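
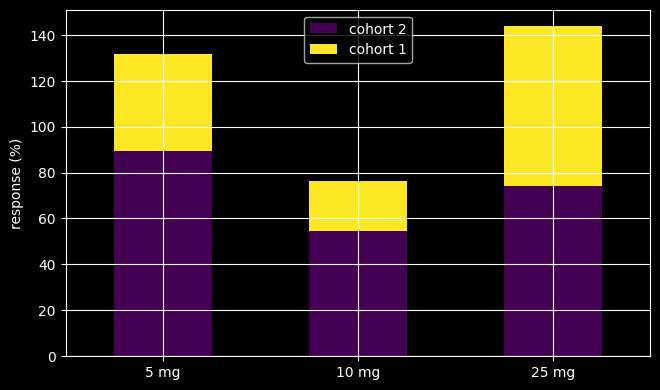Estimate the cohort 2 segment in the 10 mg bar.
cohort 2 top ≈ 60, bottom ≈ 0; segment ≈ 60.

≈ 60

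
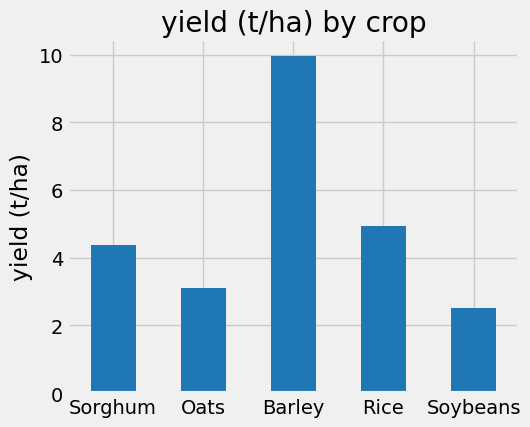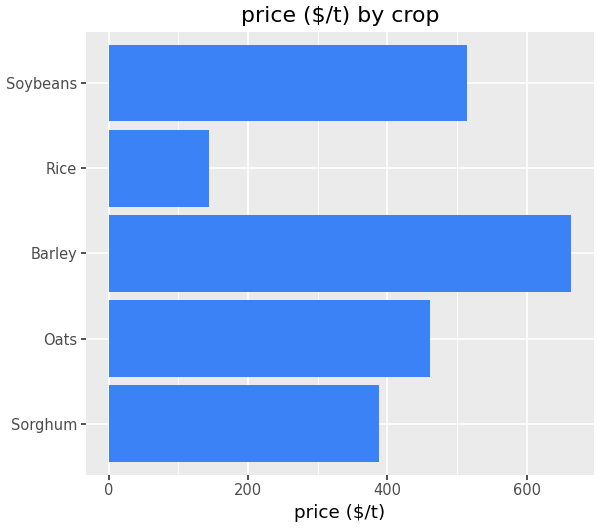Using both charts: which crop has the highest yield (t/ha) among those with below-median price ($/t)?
Chart 2 median price ($/t) ≈ 500; below-median crops: Sorghum, Rice. Among those, Rice has the highest yield (t/ha) (≈ 5).

Rice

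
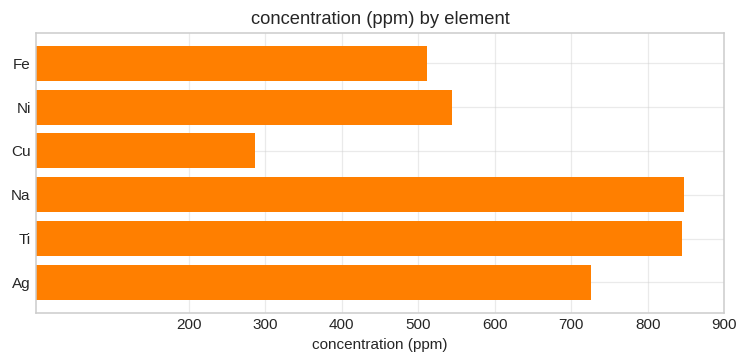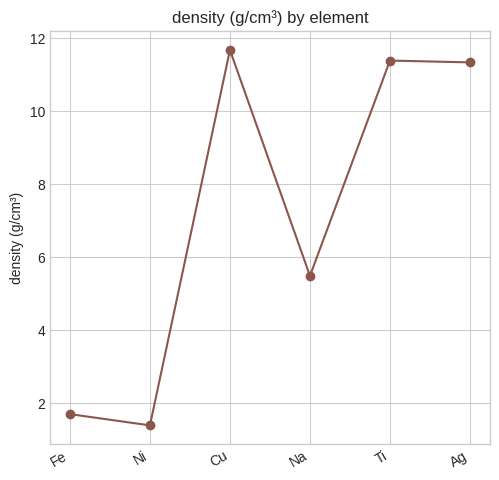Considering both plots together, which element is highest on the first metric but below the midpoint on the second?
Na

Chart 2 median density (g/cm³) ≈ 8; below-median elements: Fe, Ni, Na. Among those, Na has the highest concentration (ppm) (≈ 800).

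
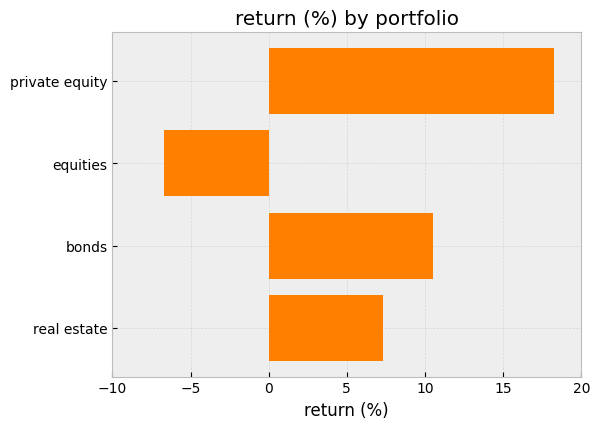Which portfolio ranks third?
Top 4: private equity ≈ 20, bonds ≈ 10, real estate ≈ 5, equities ≈ -5.

real estate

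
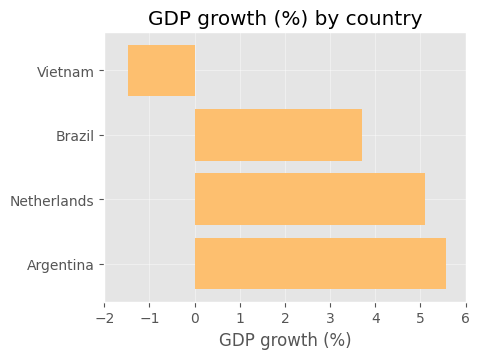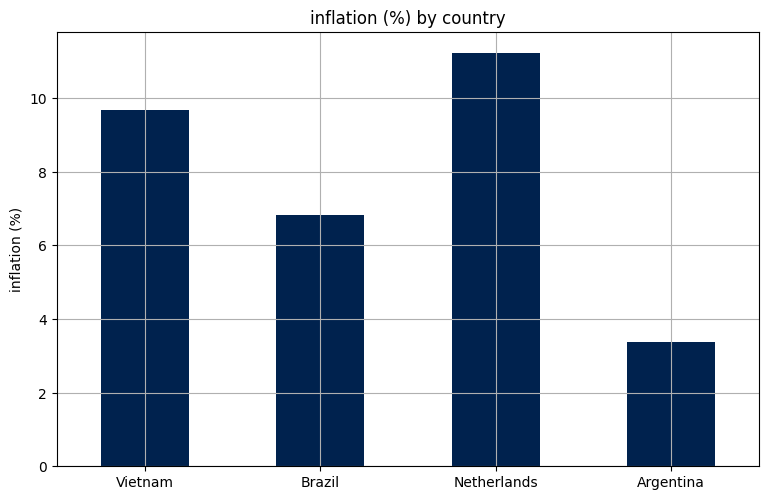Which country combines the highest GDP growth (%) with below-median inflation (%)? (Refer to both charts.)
Argentina

Chart 2 median inflation (%) ≈ 8; below-median countries: Brazil, Argentina. Among those, Argentina has the highest GDP growth (%) (≈ 6).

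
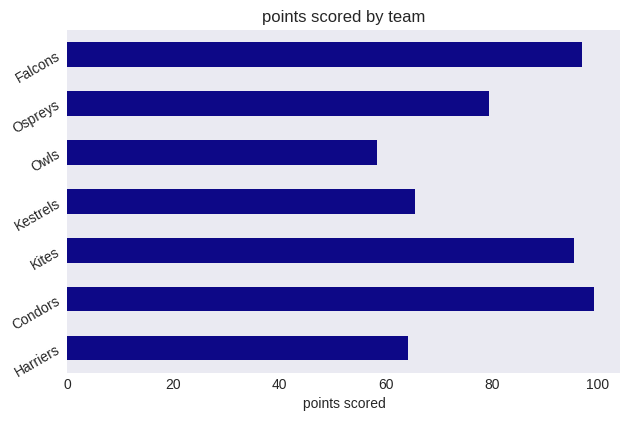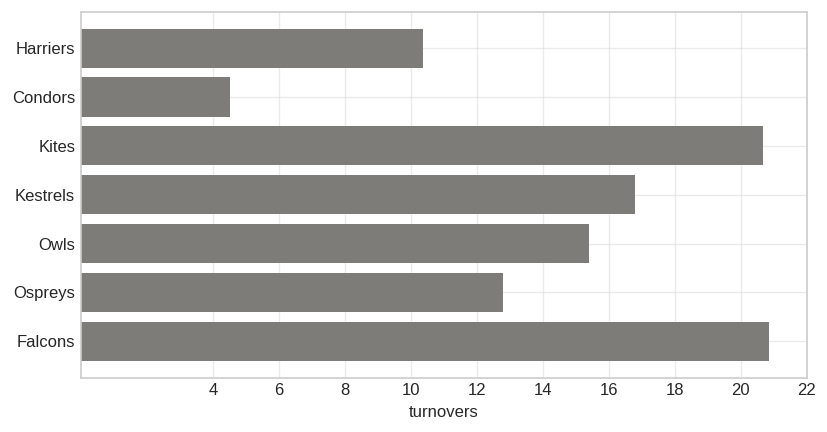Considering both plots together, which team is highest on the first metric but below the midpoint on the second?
Chart 2 median turnovers ≈ 16; below-median teams: Harriers, Condors, Ospreys. Among those, Condors has the highest points scored (≈ 100).

Condors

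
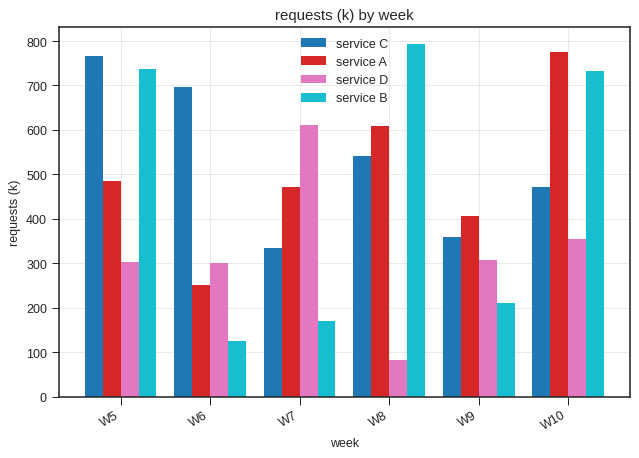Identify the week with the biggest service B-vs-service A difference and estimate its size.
W7: service B ≈ 200, service A ≈ 500 → gap ≈ 300. Next-largest (W5) is only ≈ 200.

W7, ≈ 300 k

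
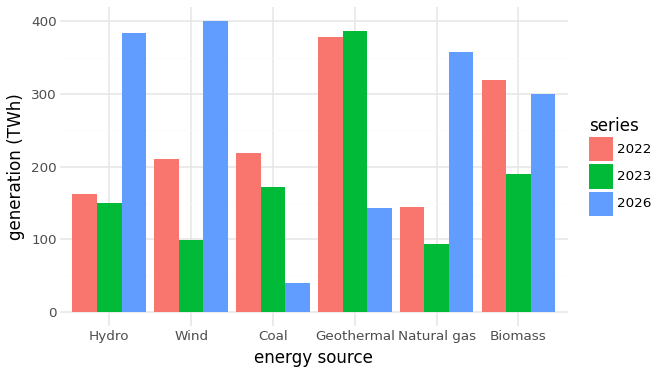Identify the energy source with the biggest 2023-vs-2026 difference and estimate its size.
Wind: 2023 ≈ 100, 2026 ≈ 400 → gap ≈ 300. Next-largest (Natural gas) is only ≈ 250.

Wind, ≈ 300 TWh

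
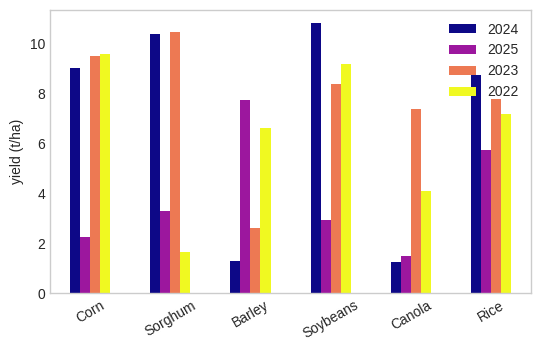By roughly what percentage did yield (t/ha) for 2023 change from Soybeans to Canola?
≈ -12.5%

Soybeans ≈ 8, Canola ≈ 7; (7 − 8) / 8 ≈ -12.5%.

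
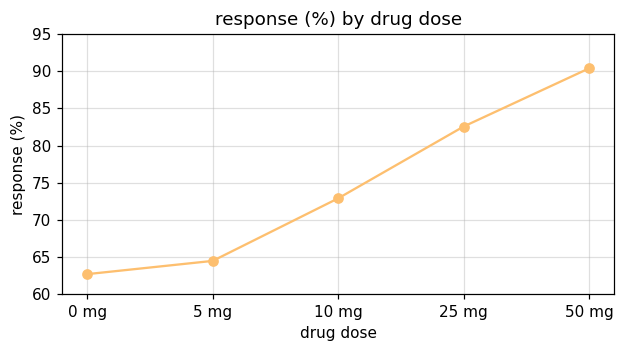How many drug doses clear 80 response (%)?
2

Above 80: 25 mg, 50 mg.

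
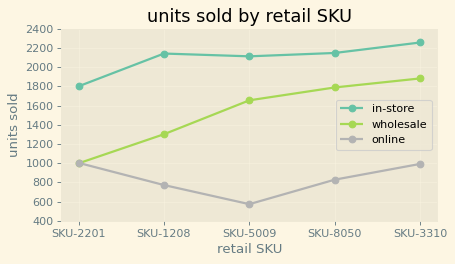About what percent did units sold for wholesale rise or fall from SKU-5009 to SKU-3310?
SKU-5009 ≈ 1600, SKU-3310 ≈ 1800; (1800 − 1600) / 1600 ≈ +12.5%.

≈ +12.5%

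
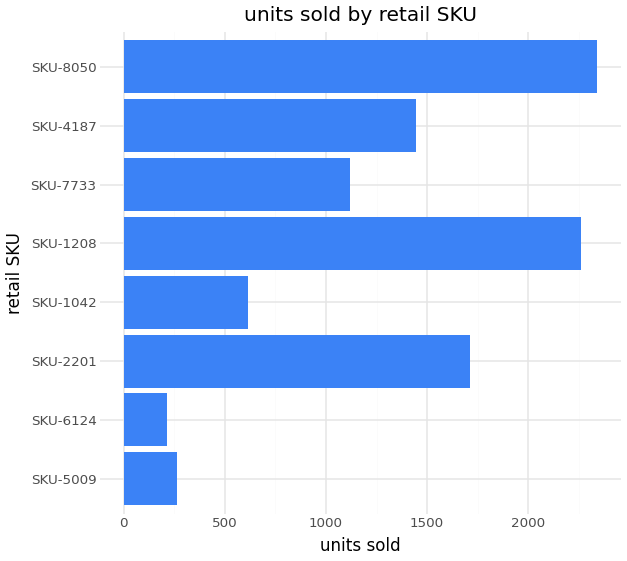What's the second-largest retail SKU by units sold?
SKU-1208

Top 3: SKU-8050 ≈ 2400, SKU-1208 ≈ 2200, SKU-2201 ≈ 1800.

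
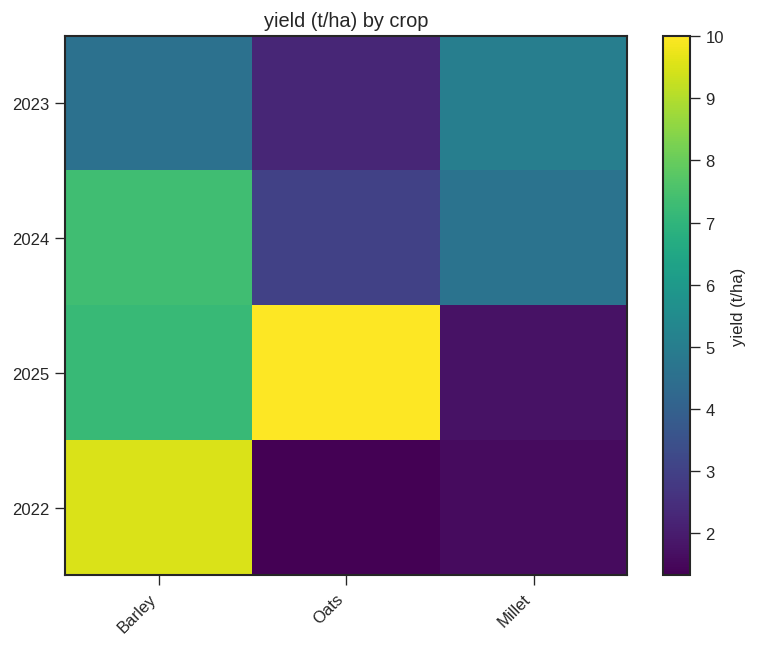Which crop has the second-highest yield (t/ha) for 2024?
Millet

Top 3 for 2024: Barley ≈ 7, Millet ≈ 5, Oats ≈ 3.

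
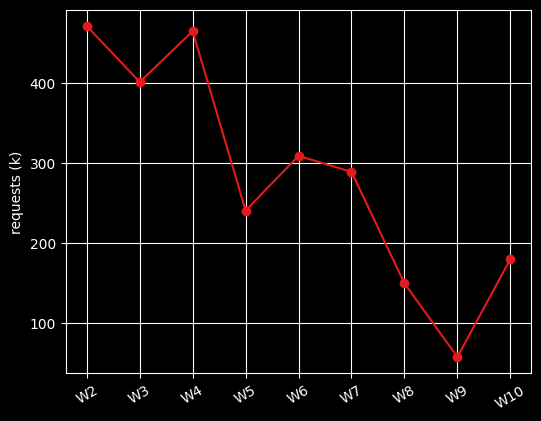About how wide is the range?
Max W2 ≈ 450, min W9 ≈ 50; range ≈ 400.

≈ 400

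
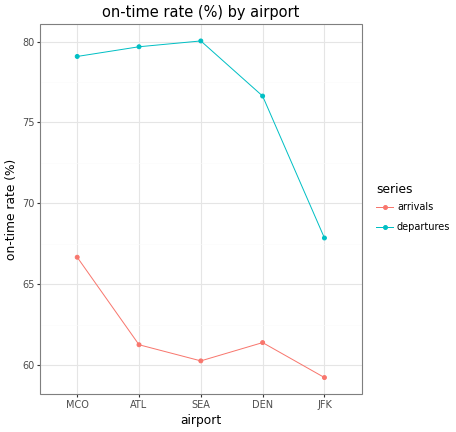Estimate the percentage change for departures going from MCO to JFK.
MCO ≈ 80, JFK ≈ 68; (68 − 80) / 80 ≈ -15%.

≈ -15%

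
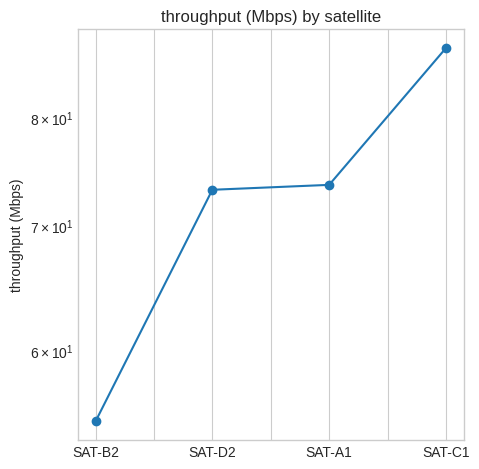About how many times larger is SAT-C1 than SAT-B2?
SAT-C1 ≈ 85, SAT-B2 ≈ 55; 85/55 ≈ 1.55.

≈ 1.55×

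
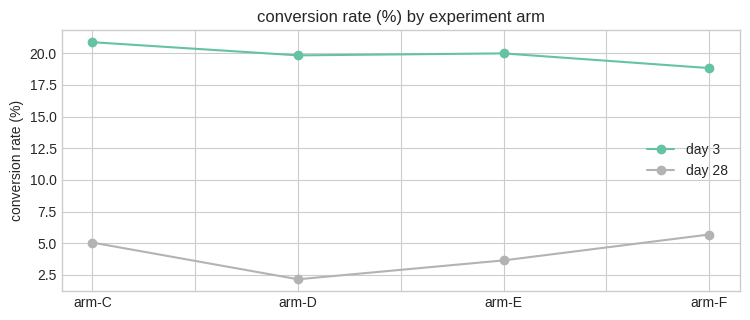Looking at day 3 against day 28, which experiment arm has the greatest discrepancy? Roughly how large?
arm-D: day 3 ≈ 20, day 28 ≈ 2 → gap ≈ 18. Next-largest (arm-E) is only ≈ 16.

arm-D, ≈ 18 %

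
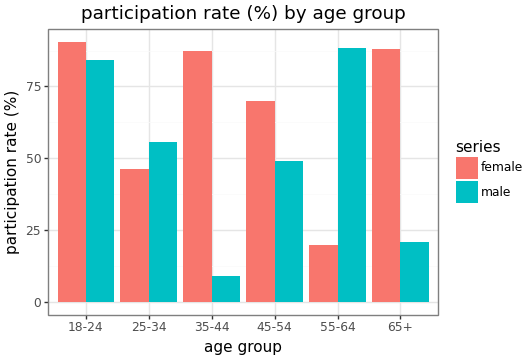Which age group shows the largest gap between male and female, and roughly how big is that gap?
35-44, ≈ 80 %

35-44: male ≈ 10, female ≈ 90 → gap ≈ 80. Next-largest (55-64) is only ≈ 70.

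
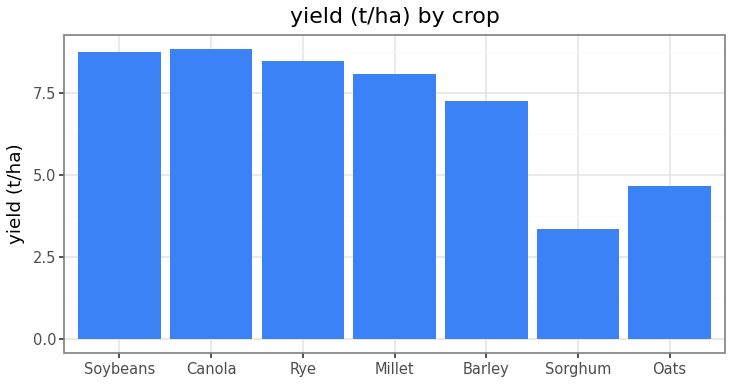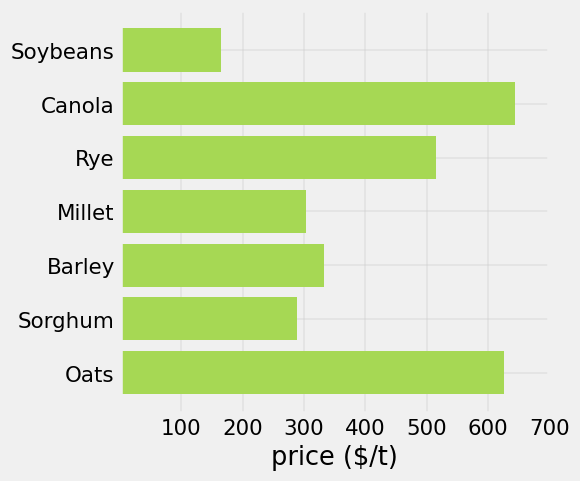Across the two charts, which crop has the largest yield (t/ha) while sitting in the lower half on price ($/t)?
Chart 2 median price ($/t) ≈ 300; below-median crops: Soybeans, Millet, Sorghum. Among those, Soybeans has the highest yield (t/ha) (≈ 9).

Soybeans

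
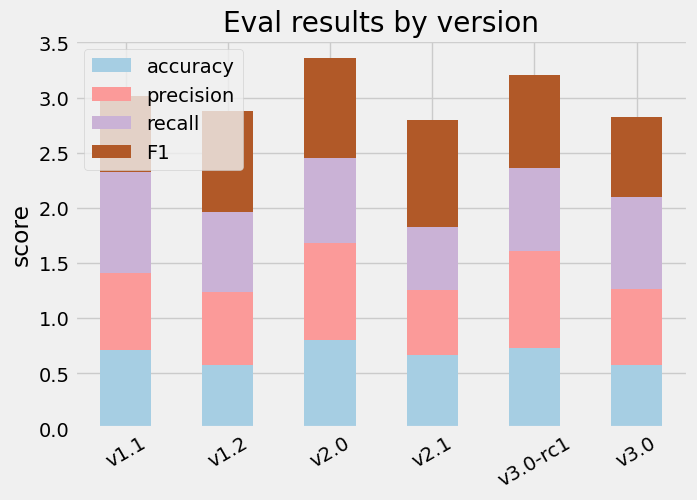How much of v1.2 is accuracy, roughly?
≈ 0.5

accuracy top ≈ 0.5, bottom ≈ 0.0; segment ≈ 0.5.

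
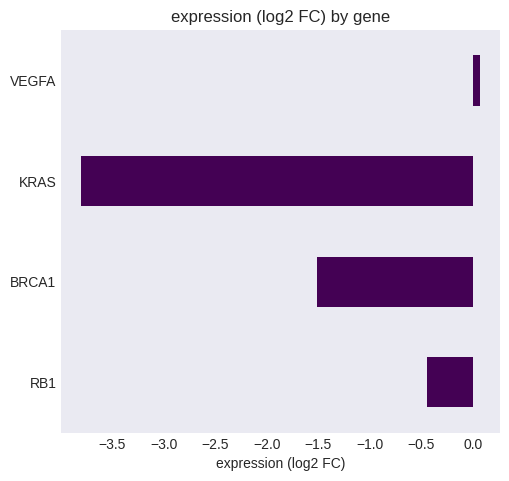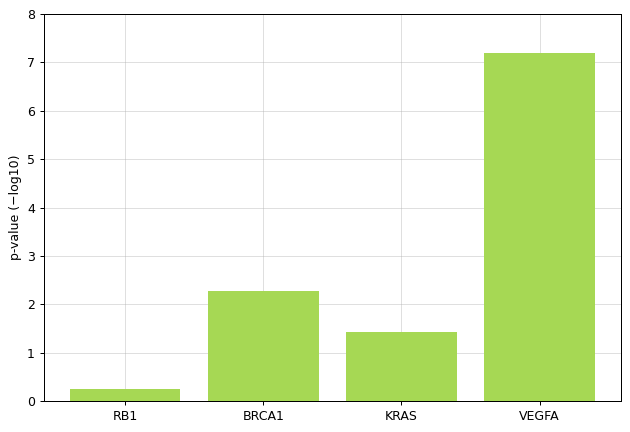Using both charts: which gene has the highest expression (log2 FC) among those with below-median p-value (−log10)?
RB1

Chart 2 median p-value (−log10) ≈ 2; below-median genes: RB1, KRAS. Among those, RB1 has the highest expression (log2 FC) (≈ -0.44).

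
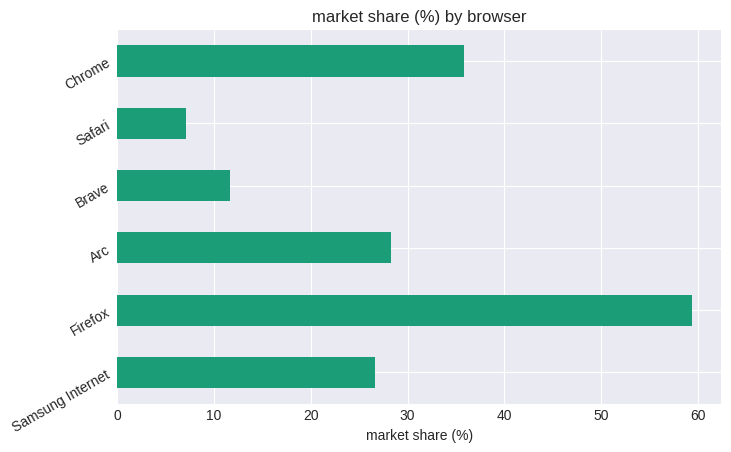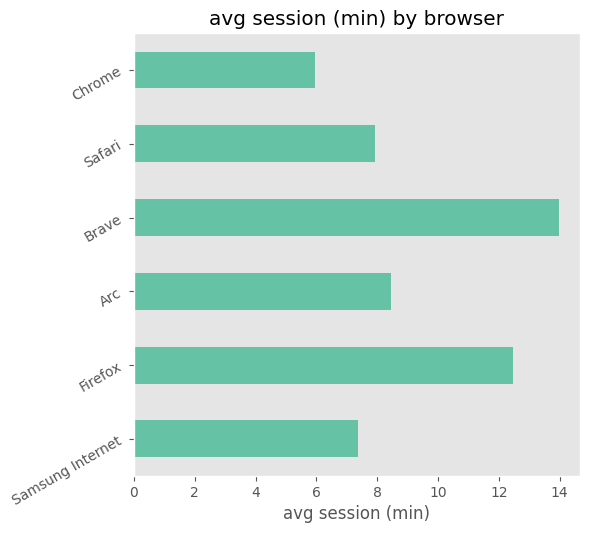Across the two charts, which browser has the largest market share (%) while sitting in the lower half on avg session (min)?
Chart 2 median avg session (min) ≈ 8; below-median browsers: Samsung Internet, Safari, Chrome. Among those, Chrome has the highest market share (%) (≈ 40).

Chrome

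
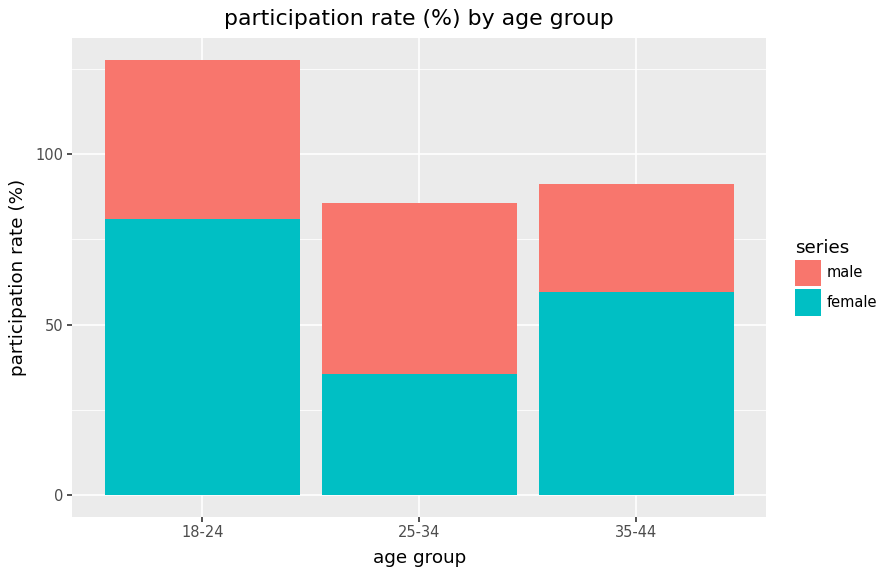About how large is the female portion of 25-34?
≈ 40

female top ≈ 40, bottom ≈ 0; segment ≈ 40.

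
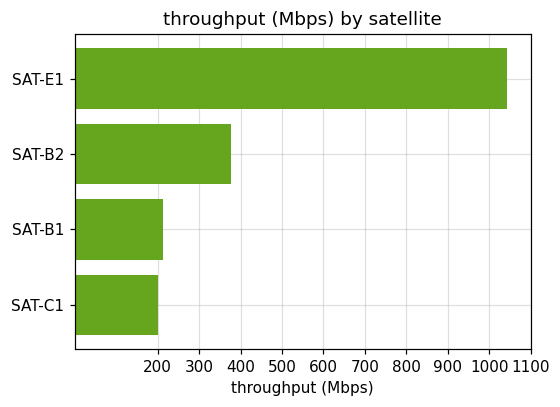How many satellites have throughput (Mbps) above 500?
Above 500: SAT-E1.

1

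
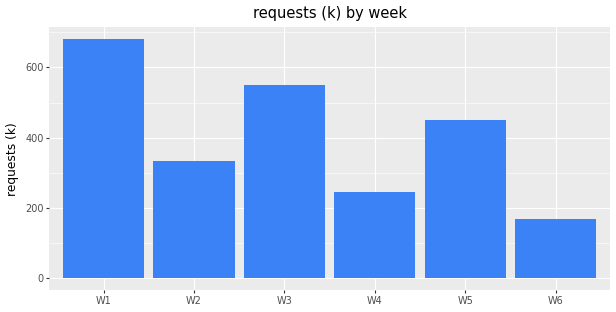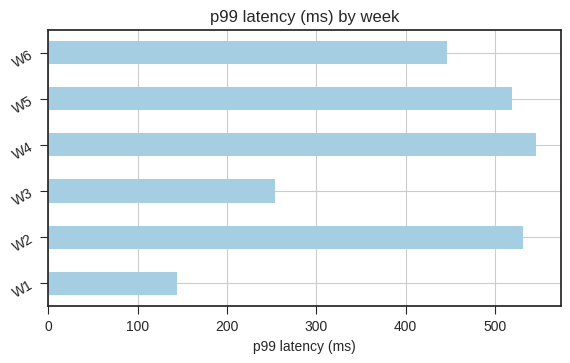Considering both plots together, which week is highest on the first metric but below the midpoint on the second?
Chart 2 median p99 latency (ms) ≈ 500; below-median weeks: W1, W3, W6. Among those, W1 has the highest requests (k) (≈ 700).

W1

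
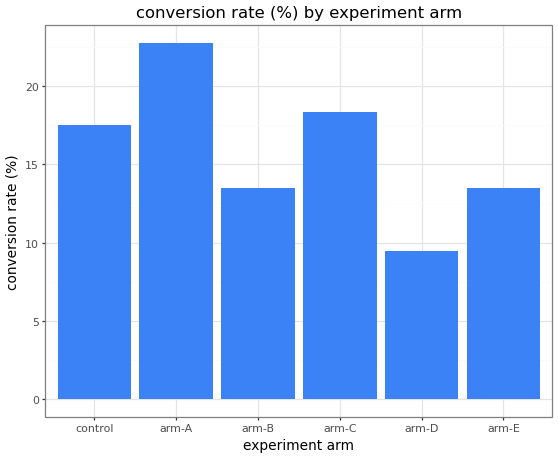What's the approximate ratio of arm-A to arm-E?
arm-A ≈ 22, arm-E ≈ 14; 22/14 ≈ 1.57.

≈ 1.57×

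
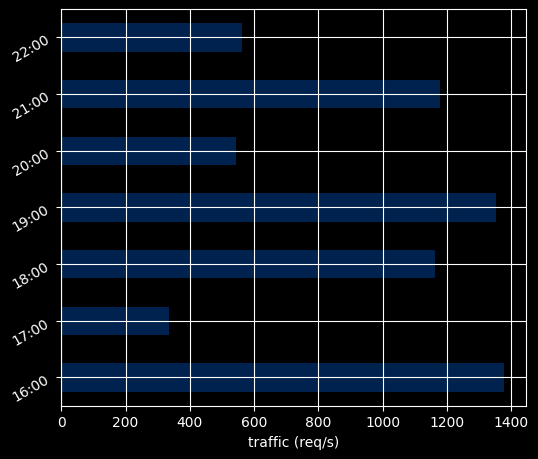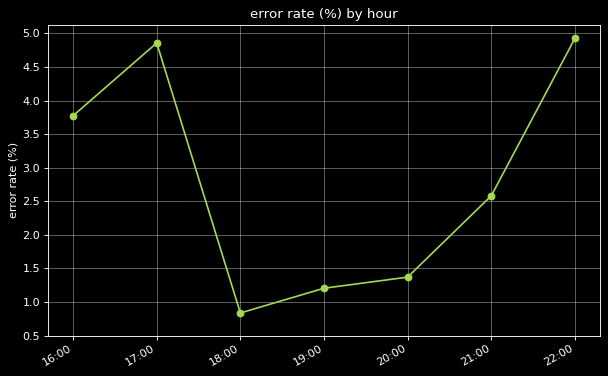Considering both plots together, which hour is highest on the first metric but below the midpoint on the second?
19:00

Chart 2 median error rate (%) ≈ 2.5; below-median hours: 18:00, 19:00, 20:00. Among those, 19:00 has the highest traffic (req/s) (≈ 1400).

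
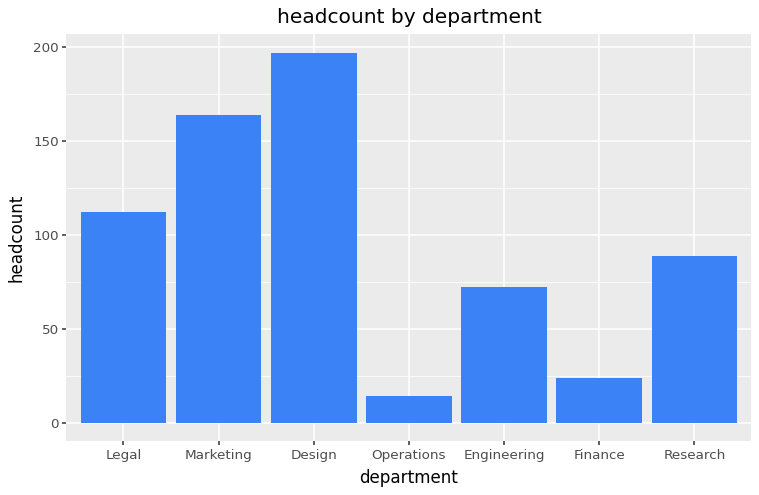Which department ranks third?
Legal

Top 4: Design ≈ 200, Marketing ≈ 160, Legal ≈ 120, Research ≈ 80.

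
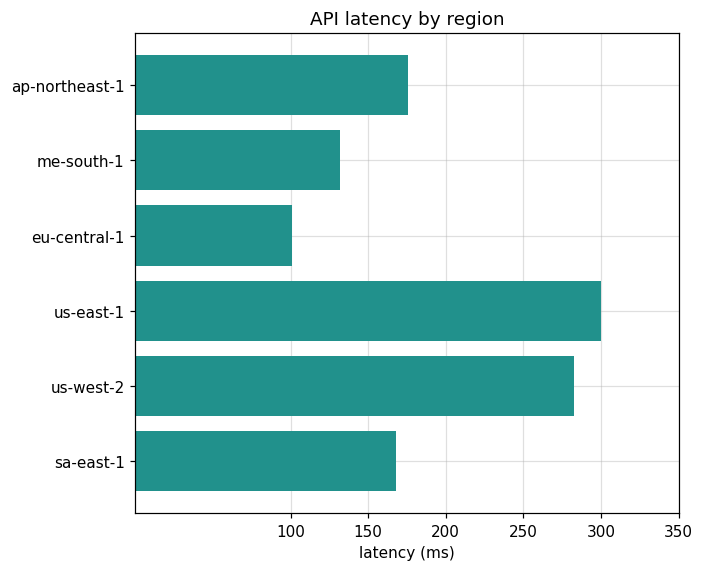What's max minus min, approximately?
≈ 200

Max us-east-1 ≈ 300, min eu-central-1 ≈ 100; range ≈ 200.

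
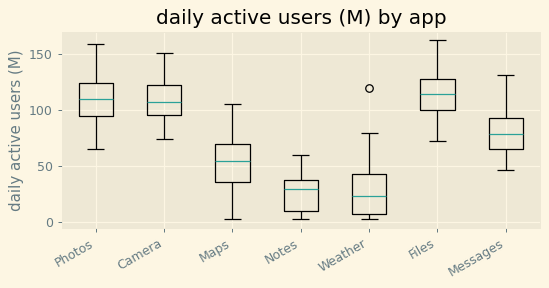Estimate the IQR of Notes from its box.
≈ 30

Q3 ≈ 40, Q1 ≈ 10; IQR ≈ 30.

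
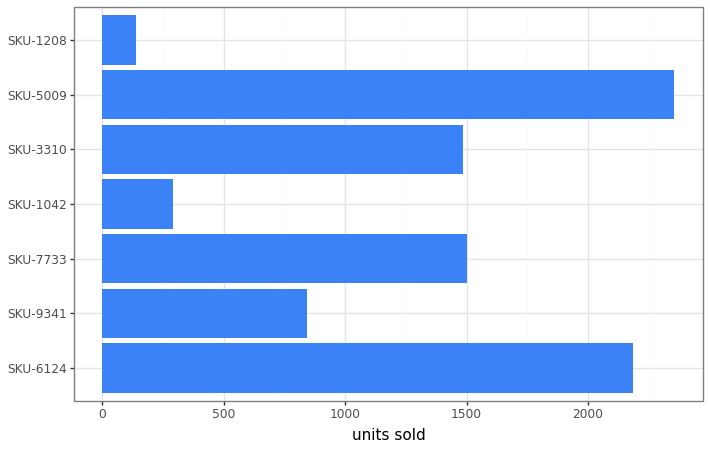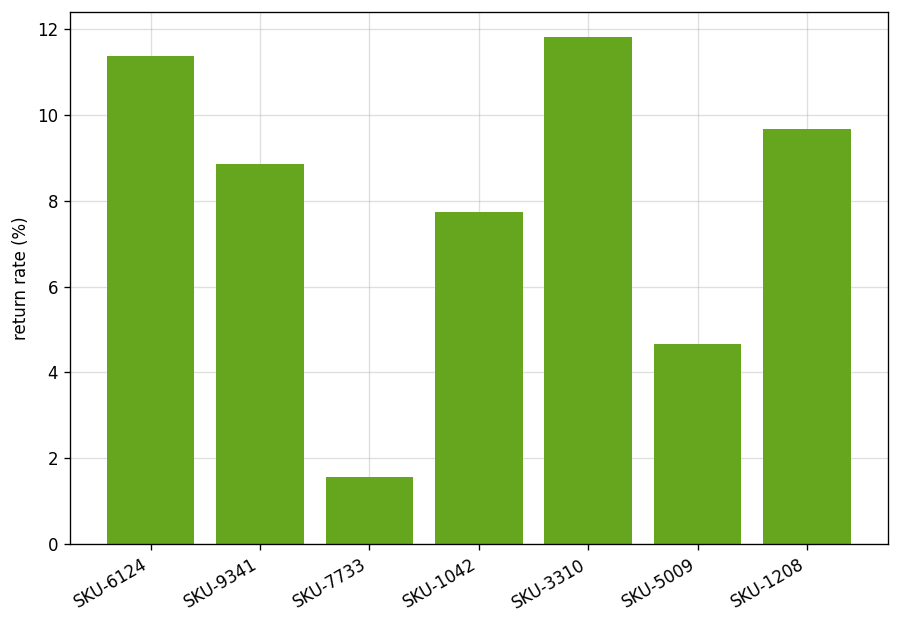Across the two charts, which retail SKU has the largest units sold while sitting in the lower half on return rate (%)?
Chart 2 median return rate (%) ≈ 8; below-median retail SKUs: SKU-7733, SKU-1042, SKU-5009. Among those, SKU-5009 has the highest units sold (≈ 2500).

SKU-5009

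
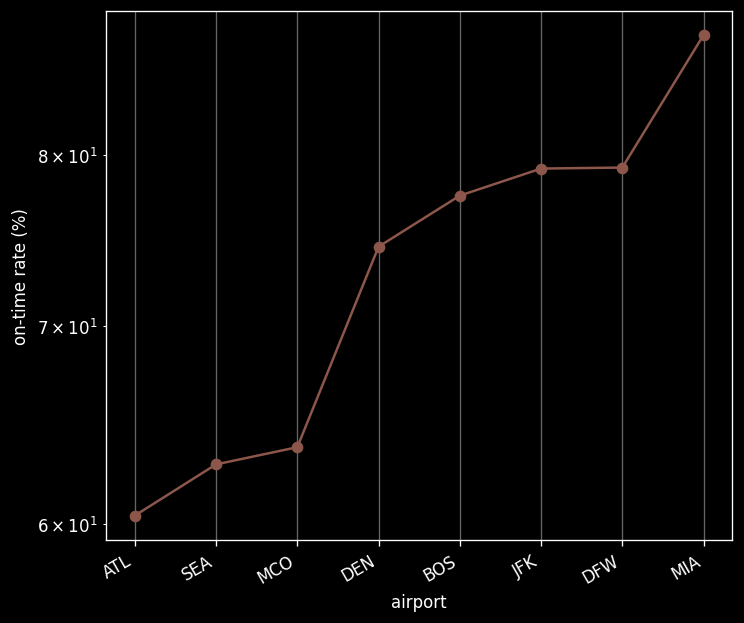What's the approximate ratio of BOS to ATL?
≈ 1.33×

BOS ≈ 80, ATL ≈ 60; 80/60 ≈ 1.33.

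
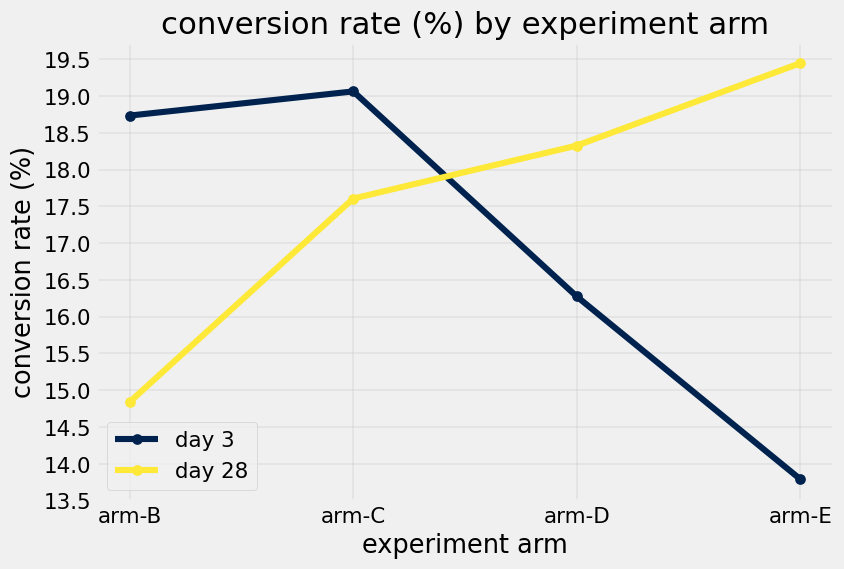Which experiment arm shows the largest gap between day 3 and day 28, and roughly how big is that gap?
arm-E, ≈ 5.5 %

arm-E: day 3 ≈ 14.0, day 28 ≈ 19.5 → gap ≈ 5.5. Next-largest (arm-B) is only ≈ 3.5.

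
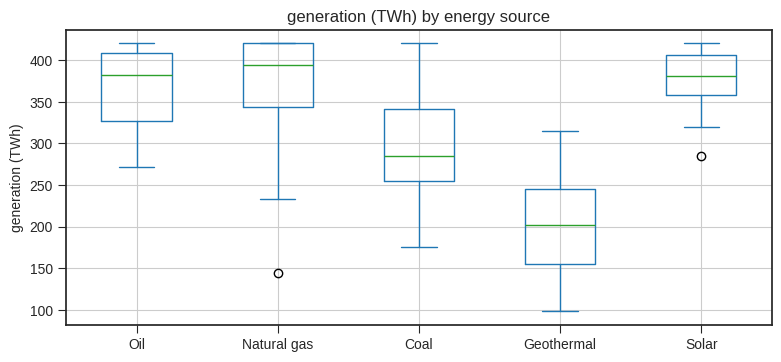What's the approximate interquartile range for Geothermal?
≈ 80

Q3 ≈ 240, Q1 ≈ 160; IQR ≈ 80.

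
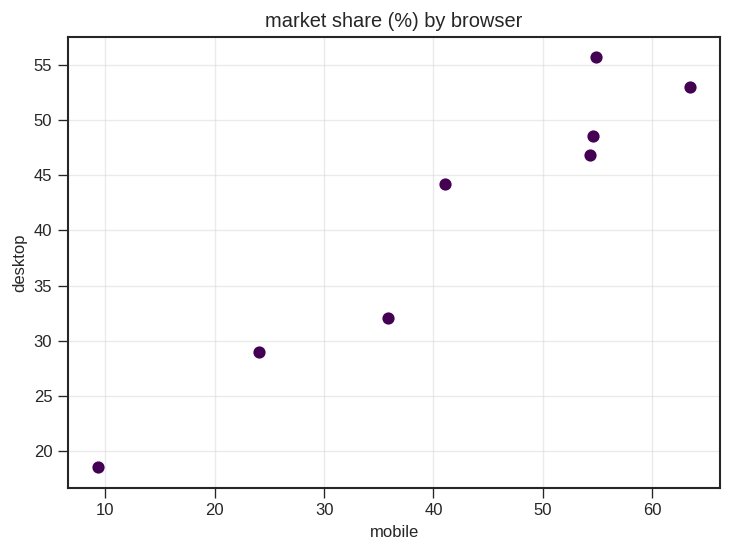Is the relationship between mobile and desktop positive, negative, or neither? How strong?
Points are positively correlated; strong (|r| ≈ 1.0).

positive, strong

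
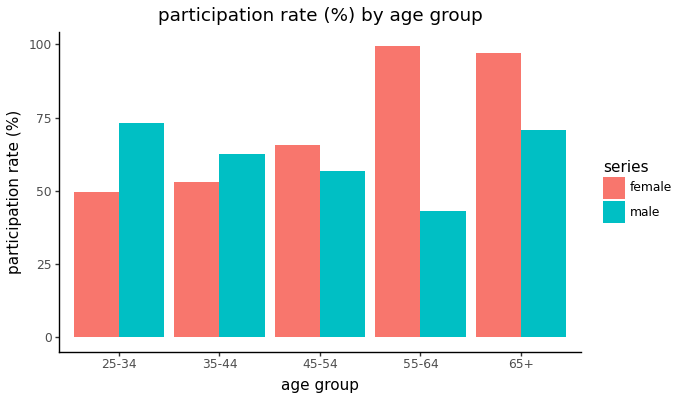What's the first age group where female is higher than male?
35-44: female ≈ 50 vs male ≈ 60 (not yet); 45-54: female ≈ 70 vs male ≈ 60 (first crossover).

45-54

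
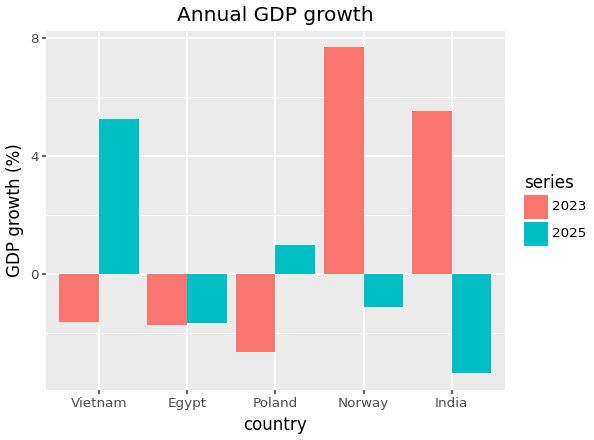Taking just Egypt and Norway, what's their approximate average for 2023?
≈ 3

(-2 + 8) / 2 ≈ 3.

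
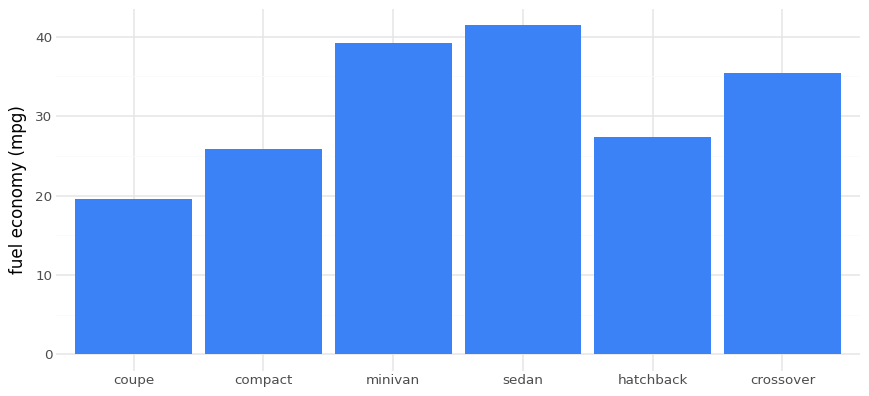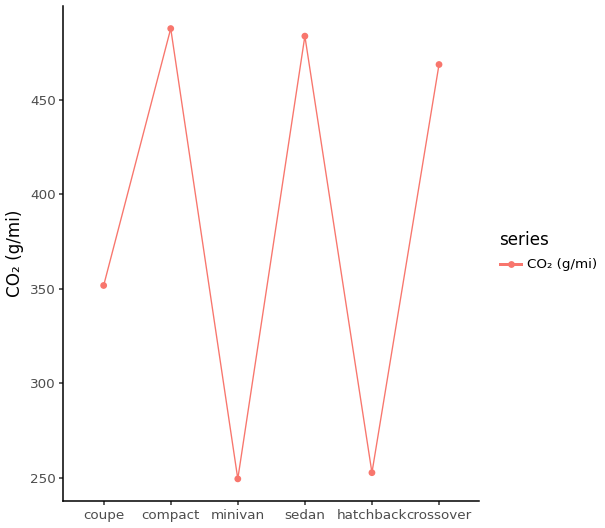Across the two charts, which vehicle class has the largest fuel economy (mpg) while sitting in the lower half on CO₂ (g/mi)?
Chart 2 median CO₂ (g/mi) ≈ 400; below-median vehicle classes: coupe, minivan, hatchback. Among those, minivan has the highest fuel economy (mpg) (≈ 40).

minivan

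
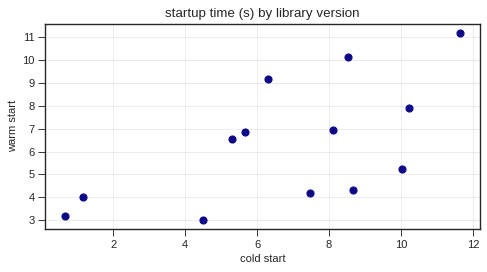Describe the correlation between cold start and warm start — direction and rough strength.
Points are positively correlated; moderate (|r| ≈ 0.6).

positive, moderate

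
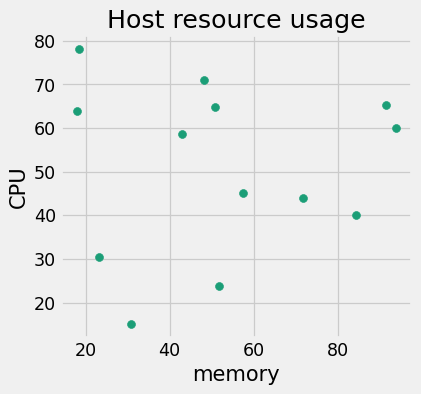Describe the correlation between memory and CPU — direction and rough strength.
no clear correlation

Points are roughly uncorrelated; weak (|r| ≈ 0.0).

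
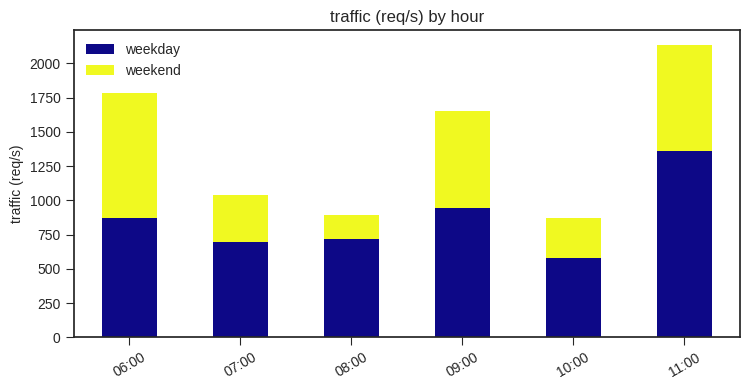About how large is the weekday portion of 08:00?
≈ 800

weekday top ≈ 800, bottom ≈ 0; segment ≈ 800.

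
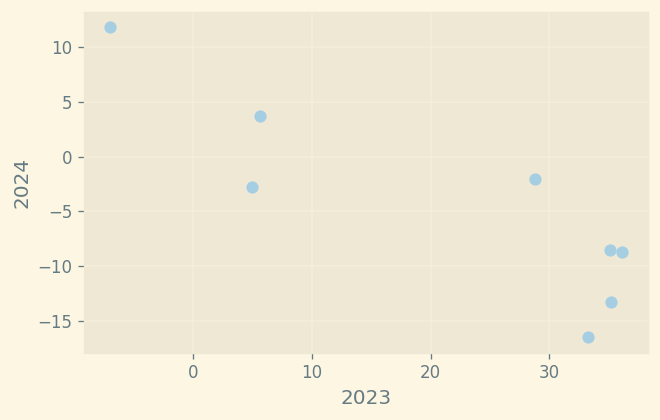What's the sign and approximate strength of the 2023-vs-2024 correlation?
Points are negatively correlated; strong (|r| ≈ 0.9).

negative, strong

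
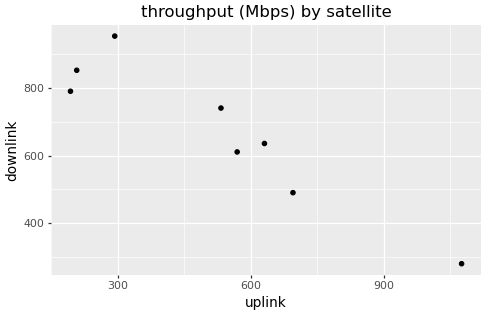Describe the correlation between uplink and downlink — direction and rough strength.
negative, strong

Points are negatively correlated; strong (|r| ≈ 0.9).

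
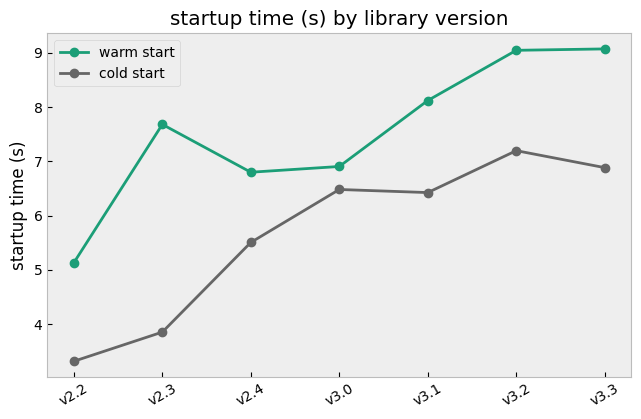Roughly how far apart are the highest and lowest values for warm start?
Max v3.3 ≈ 9.0, min v2.2 ≈ 5.0; range ≈ 4.0.

≈ 4.0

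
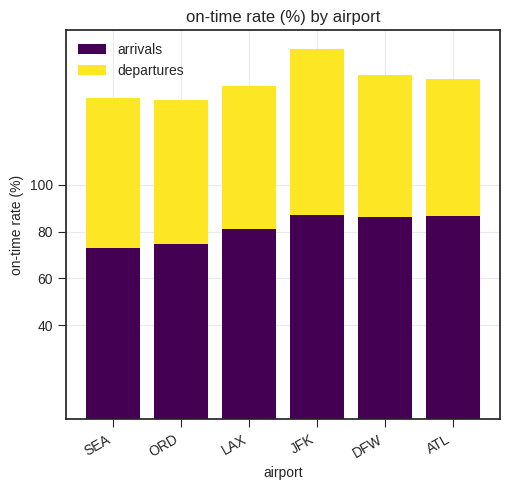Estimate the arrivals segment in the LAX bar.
arrivals top ≈ 80, bottom ≈ 0; segment ≈ 80.

≈ 80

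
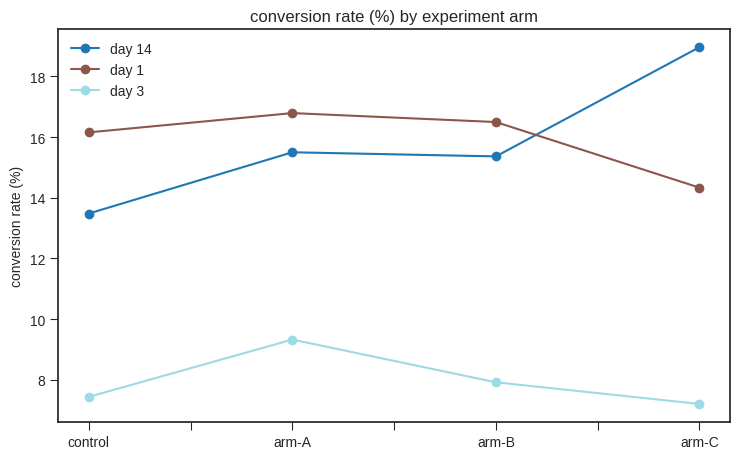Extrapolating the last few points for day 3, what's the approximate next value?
≈ 6

Last three: 9, 8, 7 → slope ≈ -1/step → next ≈ 6.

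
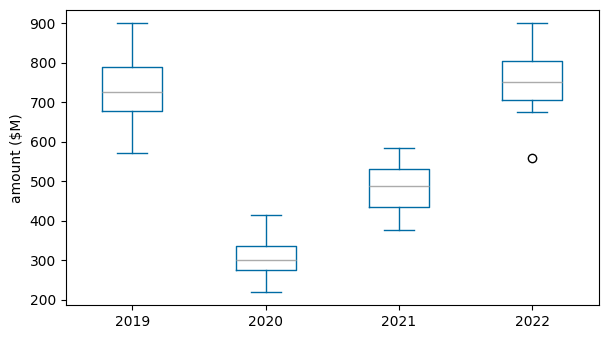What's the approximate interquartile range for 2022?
Q3 ≈ 800, Q1 ≈ 700; IQR ≈ 100.

≈ 100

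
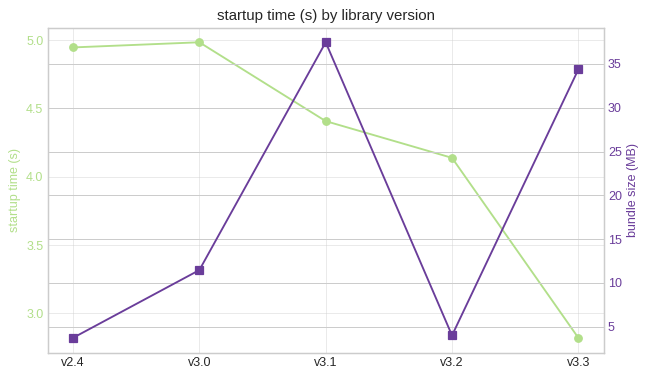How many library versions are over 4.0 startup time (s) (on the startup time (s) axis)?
Above 4.0: v2.4, v3.0, v3.1, v3.2.

4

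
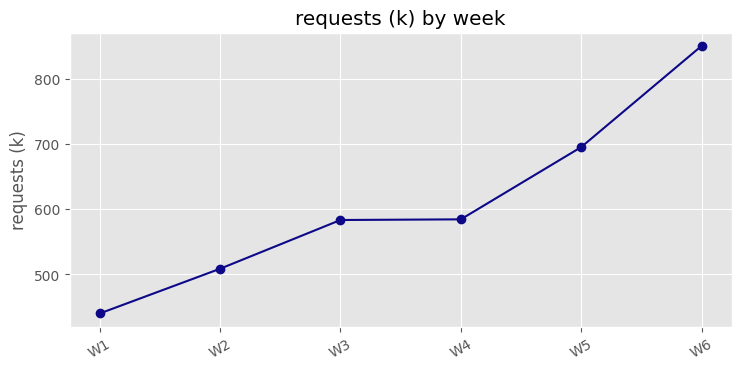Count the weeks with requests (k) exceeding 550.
Above 550: W3, W4, W5, W6.

4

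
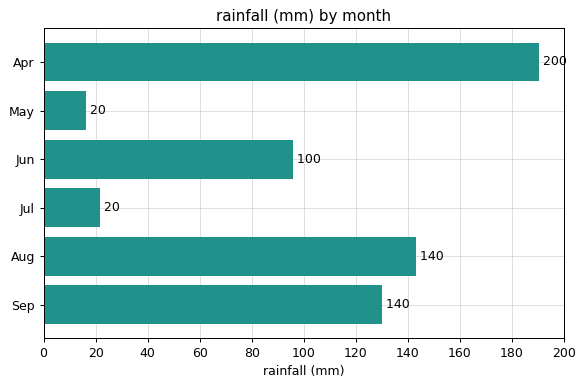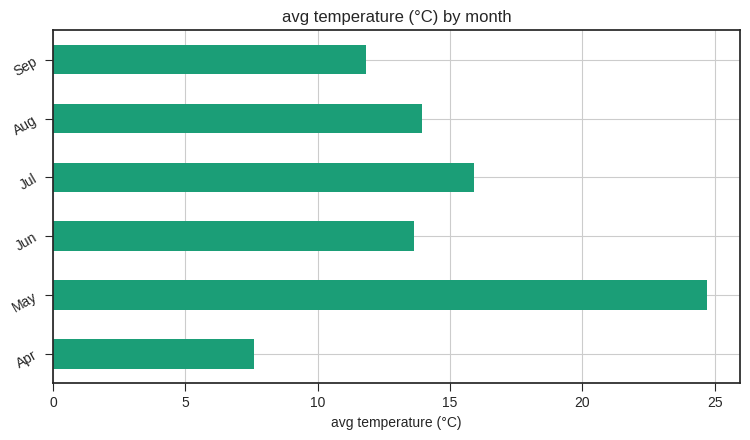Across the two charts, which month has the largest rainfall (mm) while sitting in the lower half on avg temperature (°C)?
Chart 2 median avg temperature (°C) ≈ 15; below-median months: Apr, Jun, Sep. Among those, Apr has the highest rainfall (mm) (≈ 200).

Apr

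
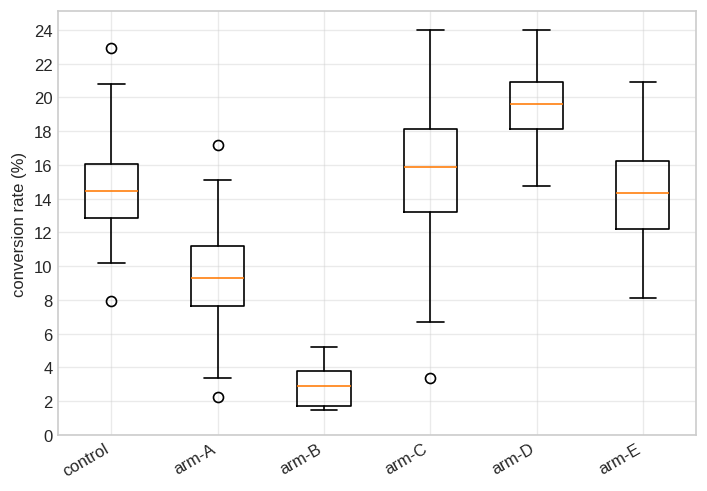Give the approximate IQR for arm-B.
≈ 2

Q3 ≈ 4, Q1 ≈ 2; IQR ≈ 2.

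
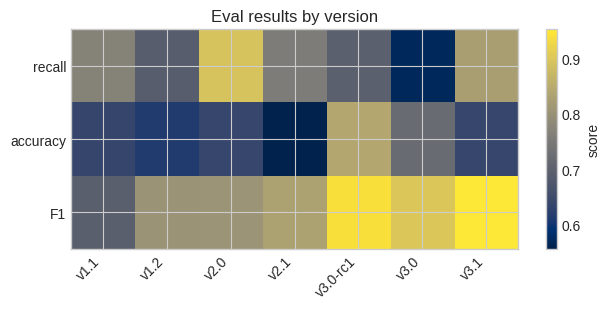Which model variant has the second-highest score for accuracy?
v3.0

Top 3 for accuracy: v3.0-rc1 ≈ 0.85, v3.0 ≈ 0.70, v3.1 ≈ 0.65.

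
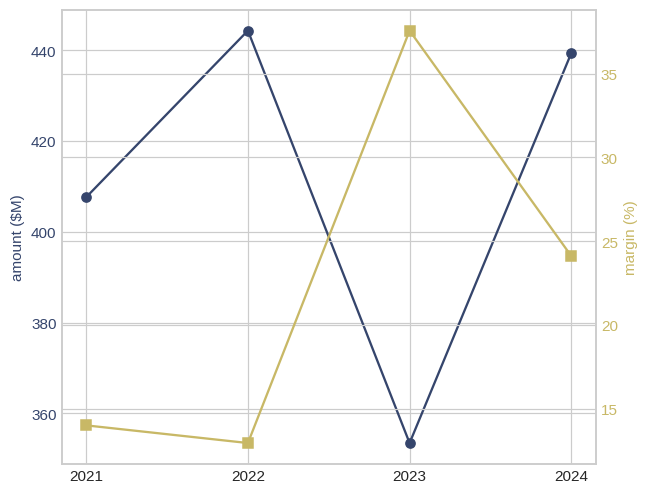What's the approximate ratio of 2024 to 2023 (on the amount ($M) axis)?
≈ 1.26×

2024 ≈ 440, 2023 ≈ 350; 440/350 ≈ 1.26.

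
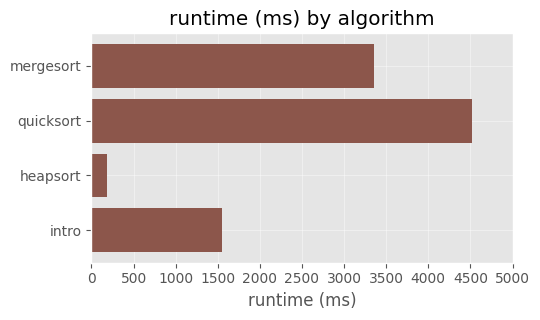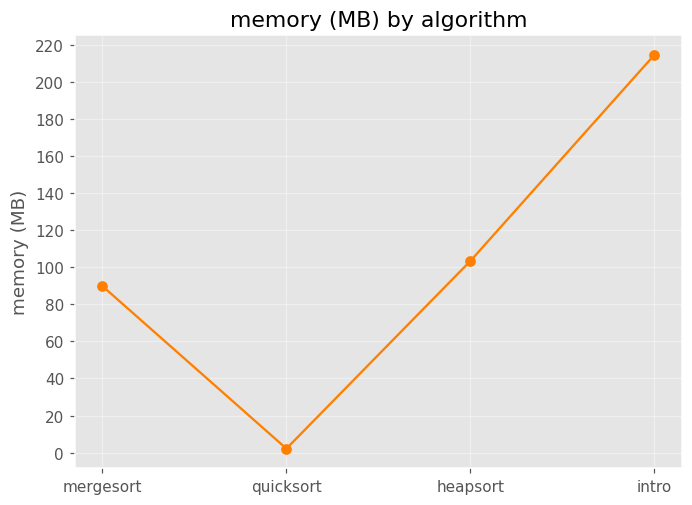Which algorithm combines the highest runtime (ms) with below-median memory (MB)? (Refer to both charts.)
quicksort

Chart 2 median memory (MB) ≈ 100; below-median algorithms: mergesort, quicksort. Among those, quicksort has the highest runtime (ms) (≈ 4500).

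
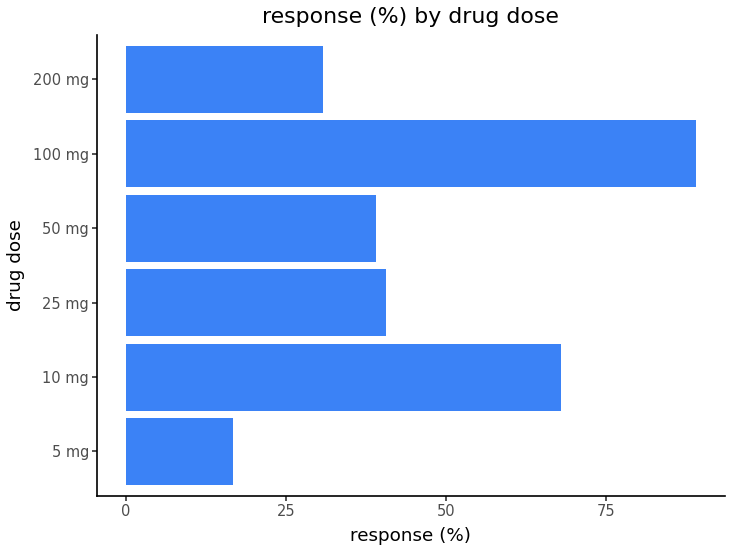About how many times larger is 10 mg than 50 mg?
10 mg ≈ 70, 50 mg ≈ 40; 70/40 ≈ 1.75.

≈ 1.75×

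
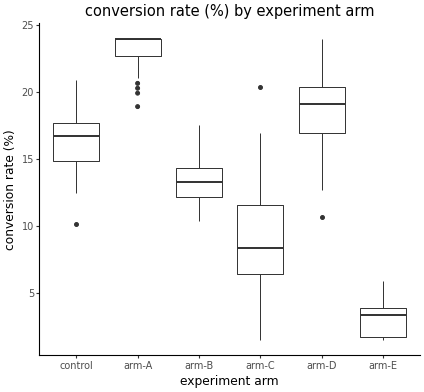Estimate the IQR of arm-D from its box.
Q3 ≈ 20, Q1 ≈ 16; IQR ≈ 4.

≈ 4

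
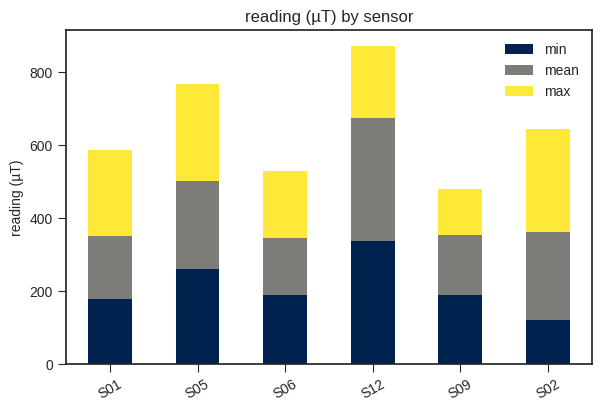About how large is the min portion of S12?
≈ 300

min top ≈ 300, bottom ≈ 0; segment ≈ 300.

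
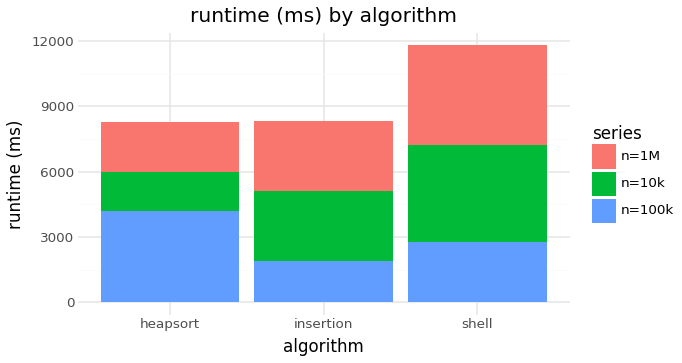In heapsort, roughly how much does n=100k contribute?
≈ 4000

n=100k top ≈ 4000, bottom ≈ 0; segment ≈ 4000.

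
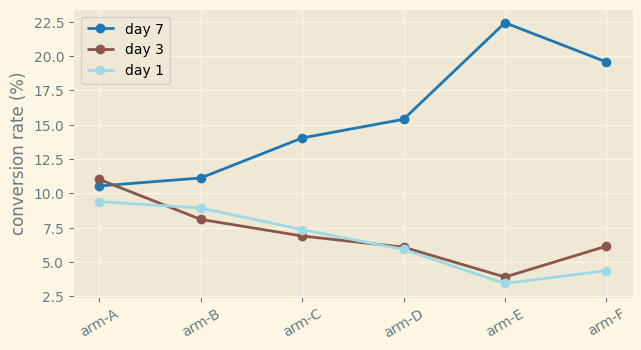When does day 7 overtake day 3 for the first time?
arm-B

arm-A: day 7 ≈ 10 vs day 3 ≈ 12 (not yet); arm-B: day 7 ≈ 12 vs day 3 ≈ 8 (first crossover).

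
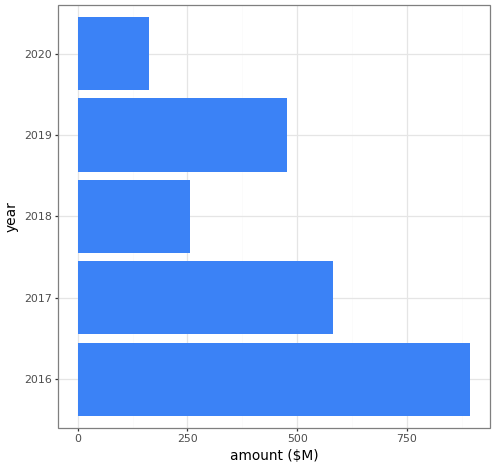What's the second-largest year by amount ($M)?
2017

Top 3: 2016 ≈ 900, 2017 ≈ 600, 2019 ≈ 500.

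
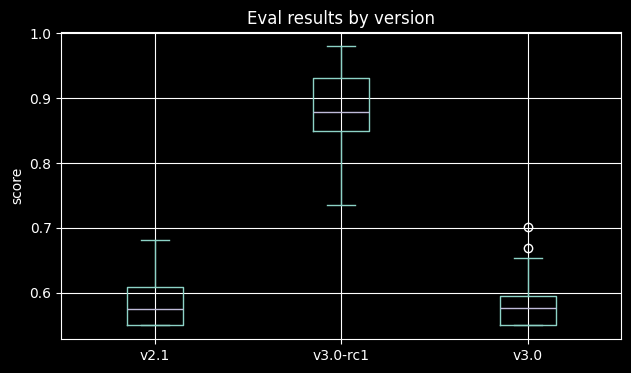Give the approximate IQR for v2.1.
≈ 0.05

Q3 ≈ 0.60, Q1 ≈ 0.55; IQR ≈ 0.05.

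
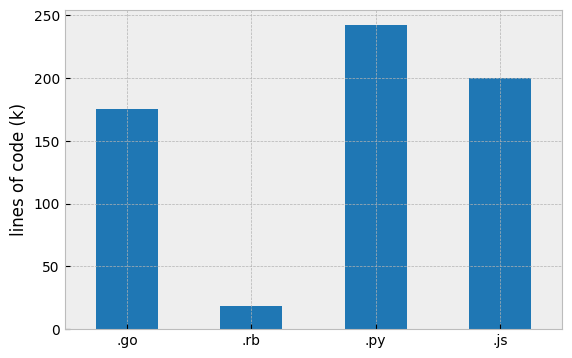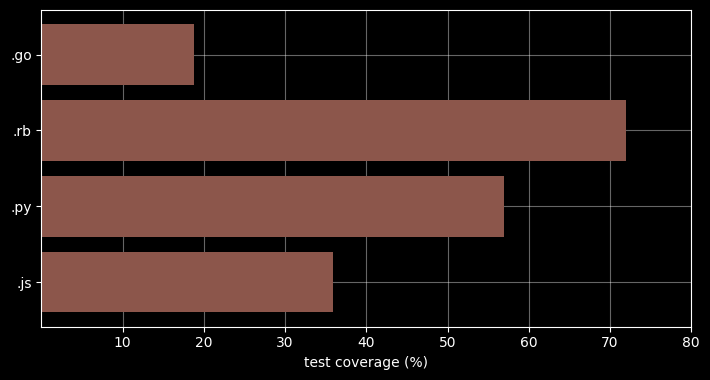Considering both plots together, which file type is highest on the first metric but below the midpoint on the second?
.js

Chart 2 median test coverage (%) ≈ 50; below-median file types: .go, .js. Among those, .js has the highest lines of code (k) (≈ 200).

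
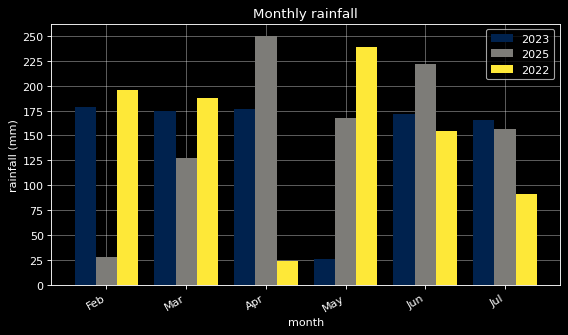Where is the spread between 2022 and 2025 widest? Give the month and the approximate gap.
Apr, ≈ 225 mm

Apr: 2022 ≈ 25, 2025 ≈ 250 → gap ≈ 225. Next-largest (Feb) is only ≈ 175.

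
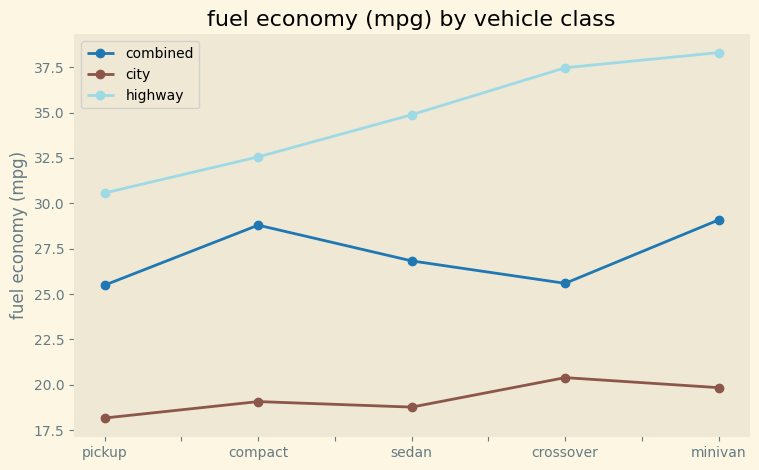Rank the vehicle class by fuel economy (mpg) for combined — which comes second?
Top 3 for combined: minivan ≈ 30, compact ≈ 28, sedan ≈ 26.

compact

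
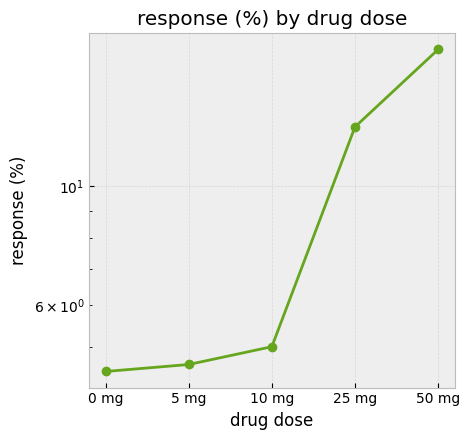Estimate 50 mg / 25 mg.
≈ 1.5×

50 mg ≈ 18, 25 mg ≈ 12; 18/12 ≈ 1.5.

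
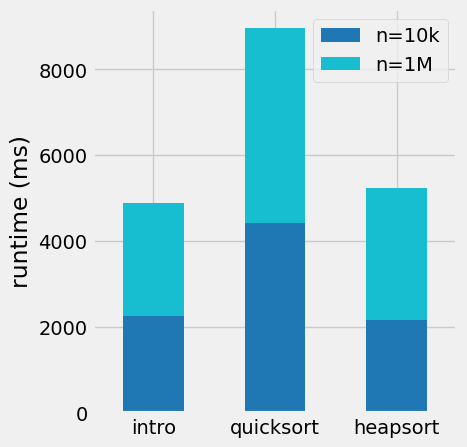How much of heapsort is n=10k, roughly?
≈ 2000

n=10k top ≈ 2000, bottom ≈ 0; segment ≈ 2000.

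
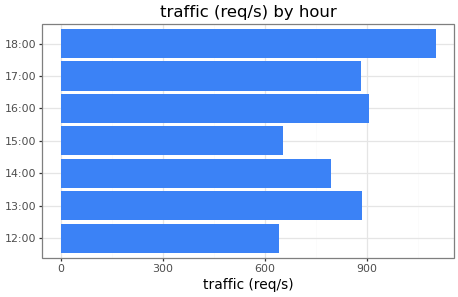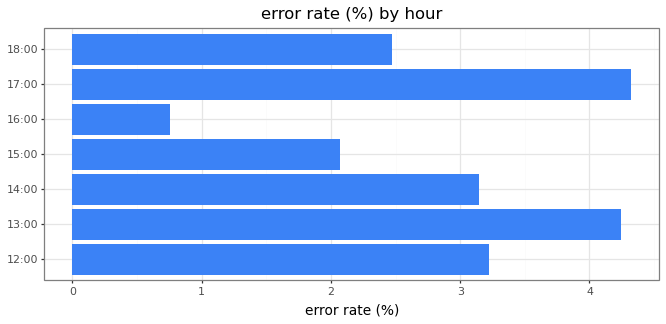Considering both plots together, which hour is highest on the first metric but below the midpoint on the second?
18:00

Chart 2 median error rate (%) ≈ 3; below-median hours: 15:00, 16:00, 18:00. Among those, 18:00 has the highest traffic (req/s) (≈ 1200).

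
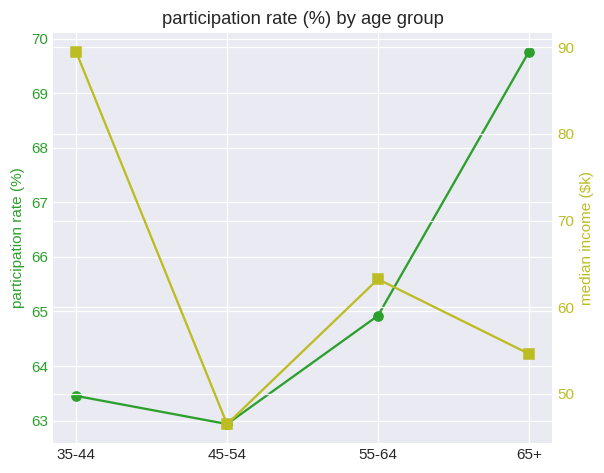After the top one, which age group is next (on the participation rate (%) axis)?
55-64

Top 3 (on the participation rate (%) axis): 65+ ≈ 70, 55-64 ≈ 65, 35-44 ≈ 63.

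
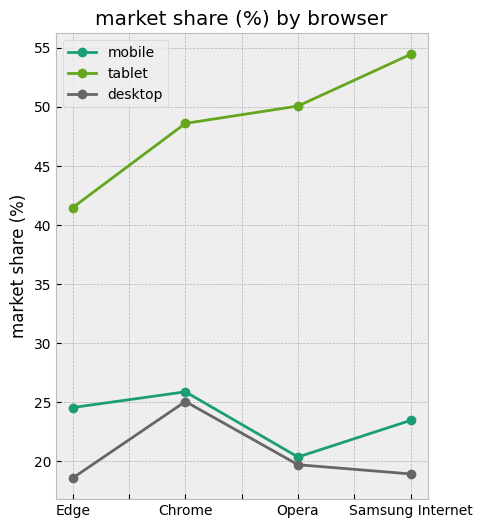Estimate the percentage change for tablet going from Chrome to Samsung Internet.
≈ +10%

Chrome ≈ 50, Samsung Internet ≈ 55; (55 − 50) / 50 ≈ +10%.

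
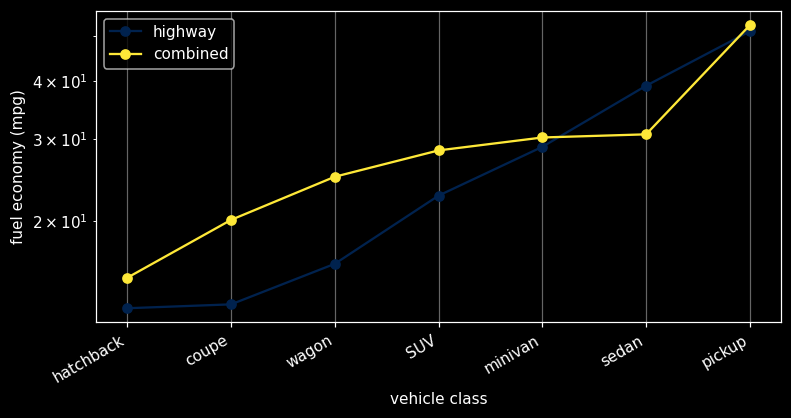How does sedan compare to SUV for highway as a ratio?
sedan ≈ 40, SUV ≈ 25; 40/25 ≈ 1.6.

≈ 1.6×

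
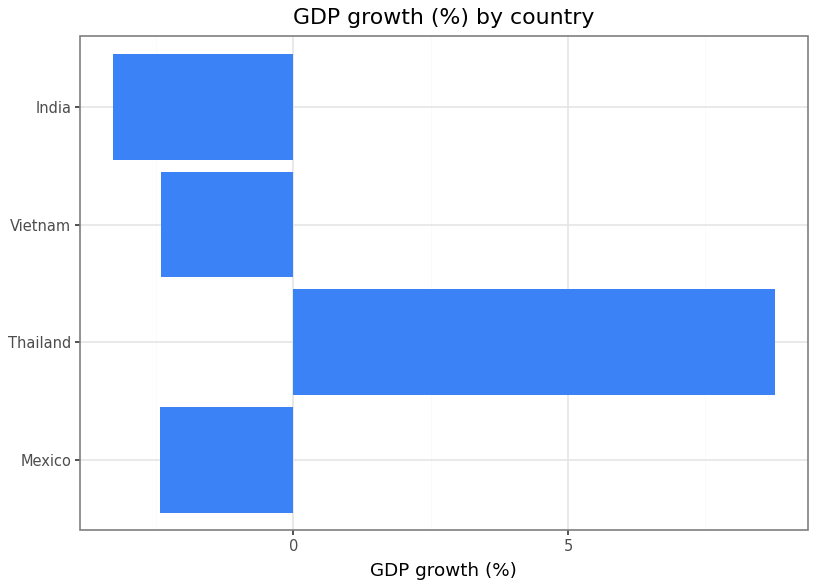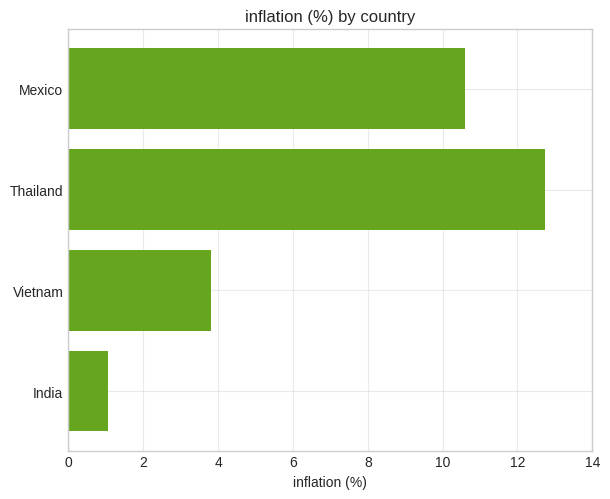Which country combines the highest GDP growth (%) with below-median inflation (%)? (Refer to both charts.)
Vietnam

Chart 2 median inflation (%) ≈ 8; below-median countries: Vietnam, India. Among those, Vietnam has the highest GDP growth (%) (≈ -2).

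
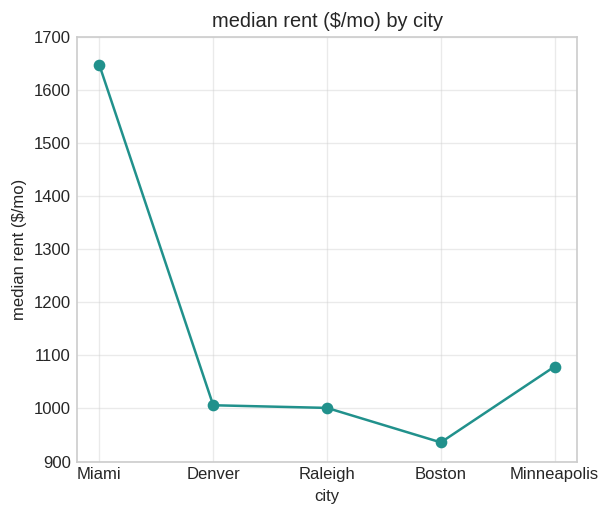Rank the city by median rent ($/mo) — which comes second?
Top 3: Miami ≈ 1600, Minneapolis ≈ 1100, Denver ≈ 1000.

Minneapolis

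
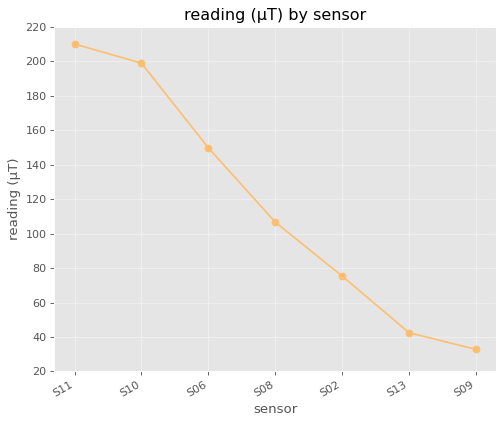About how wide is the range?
≈ 160

Max S11 ≈ 200, min S09 ≈ 40; range ≈ 160.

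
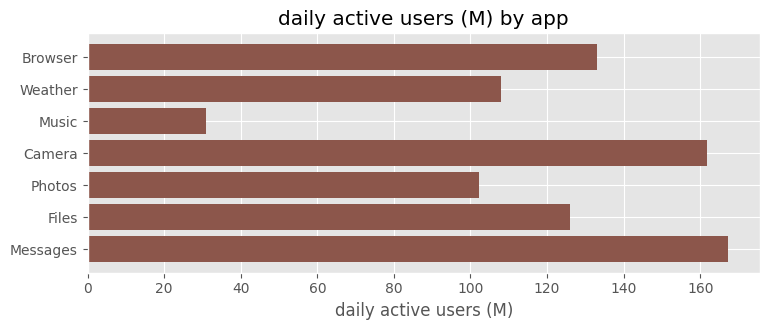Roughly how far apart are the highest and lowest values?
Max Messages ≈ 160, min Music ≈ 40; range ≈ 120.

≈ 120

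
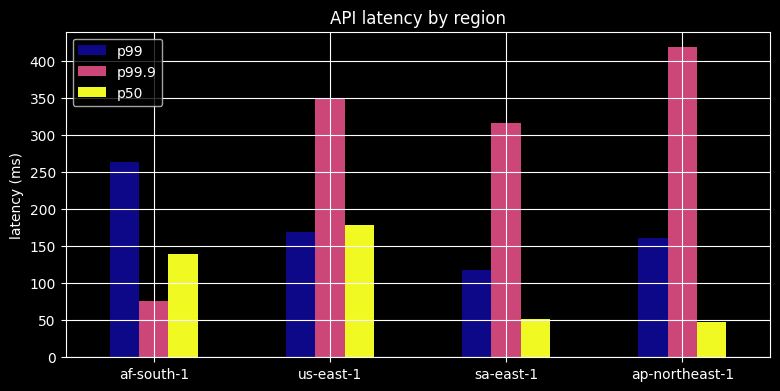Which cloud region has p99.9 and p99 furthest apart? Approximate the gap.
ap-northeast-1: p99.9 ≈ 400, p99 ≈ 150 → gap ≈ 250. Next-largest (sa-east-1) is only ≈ 200.

ap-northeast-1, ≈ 250 ms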